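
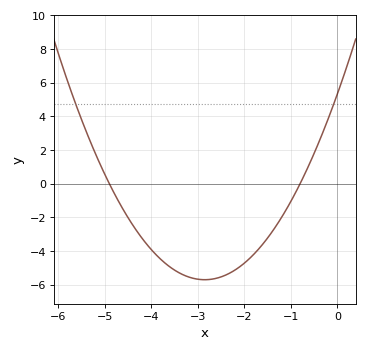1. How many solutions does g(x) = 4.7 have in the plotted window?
2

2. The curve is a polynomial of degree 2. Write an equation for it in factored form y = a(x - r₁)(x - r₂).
y = 1.36(x + 4.9)(x + 0.8)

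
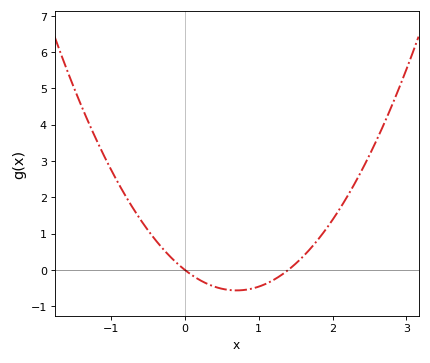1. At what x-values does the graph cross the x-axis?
0, 1.4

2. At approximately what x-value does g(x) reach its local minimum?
0.7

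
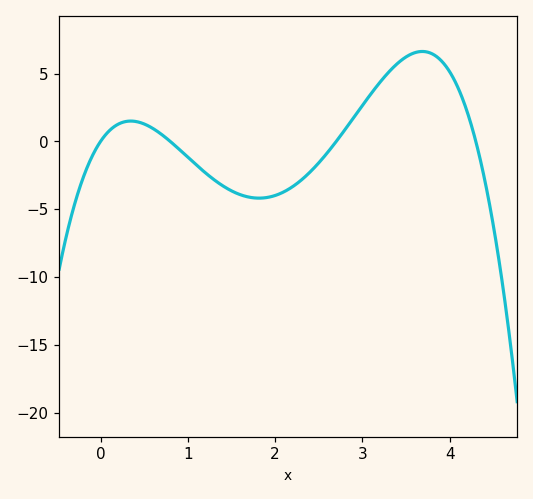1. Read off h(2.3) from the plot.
-2.84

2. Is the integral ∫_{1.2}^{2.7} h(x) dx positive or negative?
negative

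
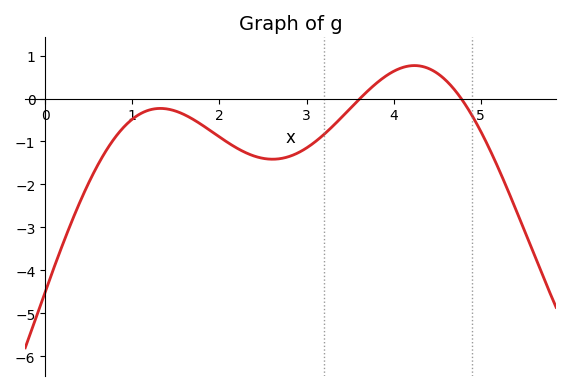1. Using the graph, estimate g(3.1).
-1.01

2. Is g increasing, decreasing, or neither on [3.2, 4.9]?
neither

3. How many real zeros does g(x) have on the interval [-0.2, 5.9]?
2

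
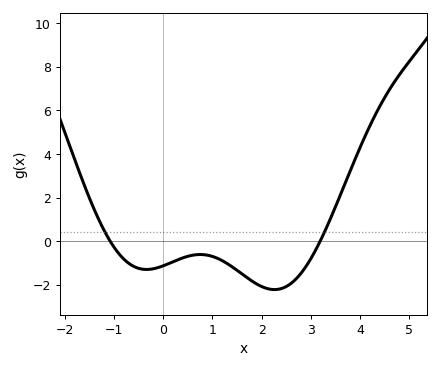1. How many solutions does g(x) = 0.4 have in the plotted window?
2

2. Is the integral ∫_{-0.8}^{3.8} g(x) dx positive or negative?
negative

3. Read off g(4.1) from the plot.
4.81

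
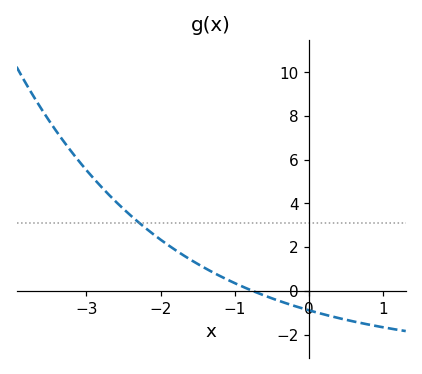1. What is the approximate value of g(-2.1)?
2.59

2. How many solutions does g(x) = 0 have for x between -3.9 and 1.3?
1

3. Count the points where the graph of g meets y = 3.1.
1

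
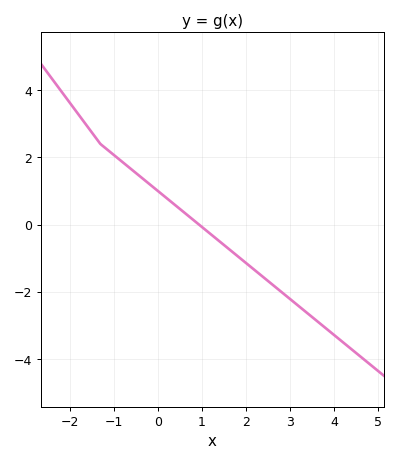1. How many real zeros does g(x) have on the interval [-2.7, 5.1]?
1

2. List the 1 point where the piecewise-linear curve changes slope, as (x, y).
(-1.3, 2.4)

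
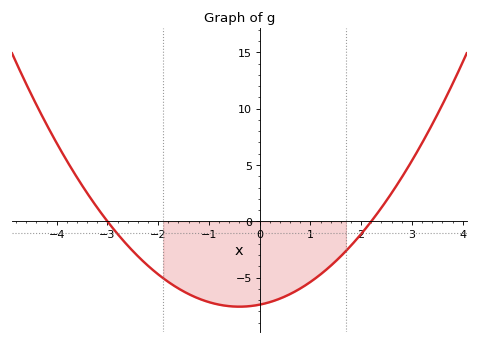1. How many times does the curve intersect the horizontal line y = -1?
2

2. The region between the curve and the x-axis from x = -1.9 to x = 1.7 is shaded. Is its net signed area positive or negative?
negative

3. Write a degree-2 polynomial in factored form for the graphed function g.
y = 1.12(x + 3)(x - 2.2)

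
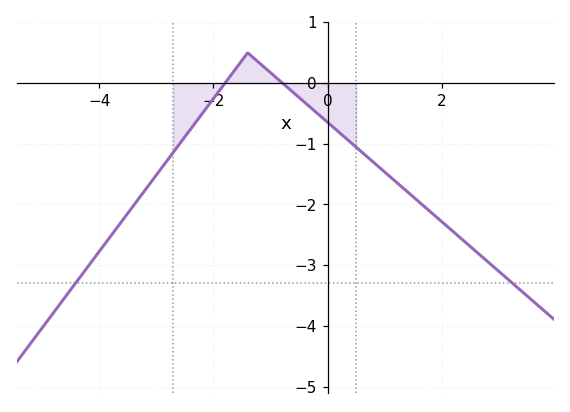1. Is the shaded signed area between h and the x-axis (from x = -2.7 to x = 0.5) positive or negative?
negative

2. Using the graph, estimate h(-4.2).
-3.03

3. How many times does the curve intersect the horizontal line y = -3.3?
2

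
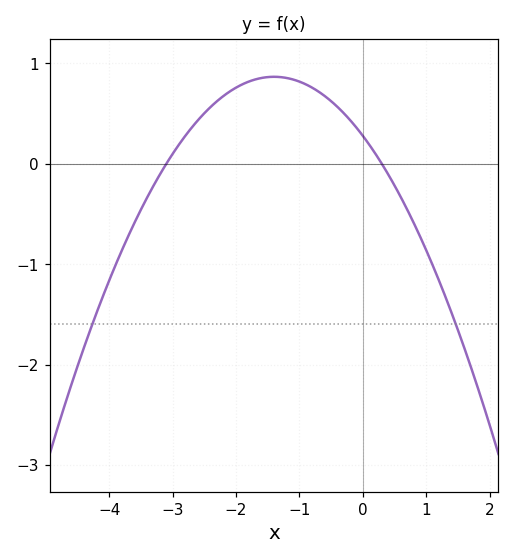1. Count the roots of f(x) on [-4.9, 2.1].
2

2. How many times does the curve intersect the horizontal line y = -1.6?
2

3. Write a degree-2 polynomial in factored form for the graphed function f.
y = -0.3(x + 3.1)(x - 0.3)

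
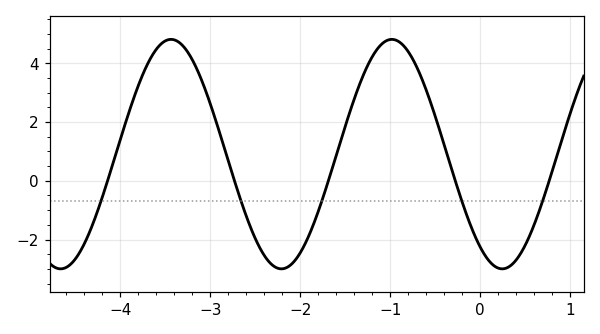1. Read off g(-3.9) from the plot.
2.4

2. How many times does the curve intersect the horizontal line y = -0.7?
5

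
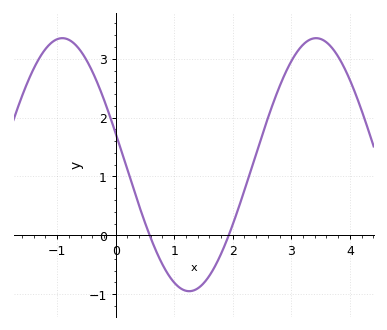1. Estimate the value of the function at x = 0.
1.7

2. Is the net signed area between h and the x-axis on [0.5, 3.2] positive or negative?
positive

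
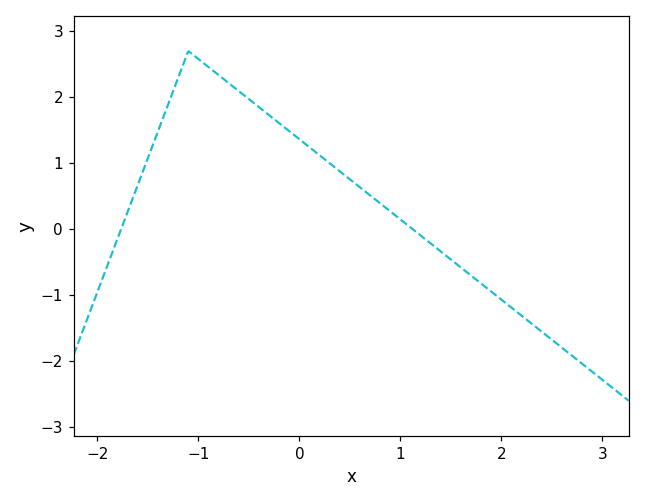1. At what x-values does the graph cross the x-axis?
-1.77, 1.12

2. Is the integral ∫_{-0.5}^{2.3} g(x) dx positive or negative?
positive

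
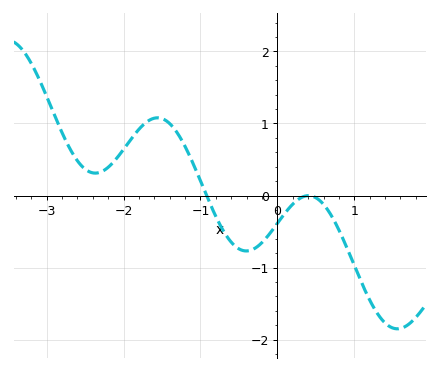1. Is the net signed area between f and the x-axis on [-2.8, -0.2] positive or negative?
positive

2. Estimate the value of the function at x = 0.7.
-0.3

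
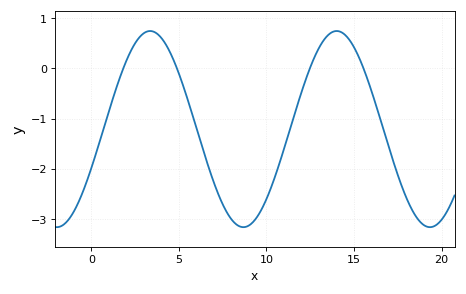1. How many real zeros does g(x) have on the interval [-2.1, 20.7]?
4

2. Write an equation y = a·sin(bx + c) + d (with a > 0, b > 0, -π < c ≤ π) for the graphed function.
y = 1.95sin(0.59x - 0.41) - 1.21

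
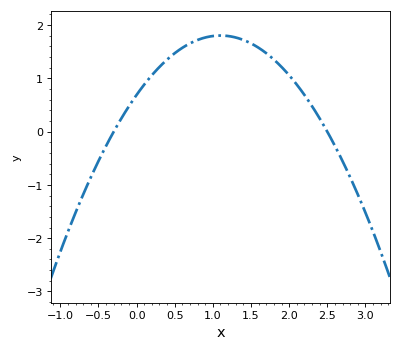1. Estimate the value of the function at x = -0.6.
-0.9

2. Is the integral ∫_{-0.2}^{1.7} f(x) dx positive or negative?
positive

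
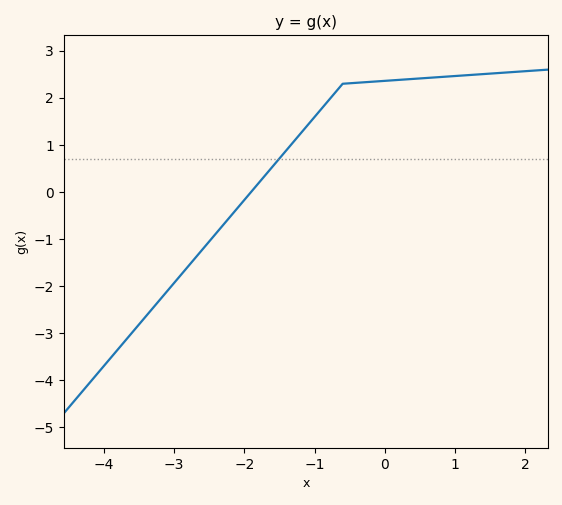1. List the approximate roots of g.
-1.9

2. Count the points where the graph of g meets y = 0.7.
1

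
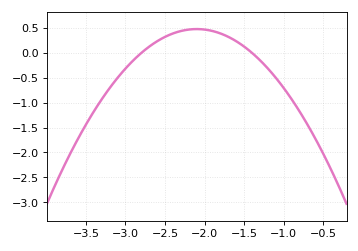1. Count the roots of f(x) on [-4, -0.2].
2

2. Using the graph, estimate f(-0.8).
-1.2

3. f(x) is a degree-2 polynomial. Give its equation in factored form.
y = -0.98(x + 2.8)(x + 1.4)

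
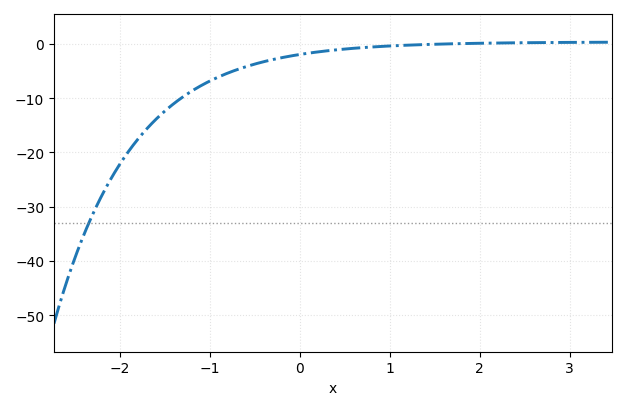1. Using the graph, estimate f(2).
0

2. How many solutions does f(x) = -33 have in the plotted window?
1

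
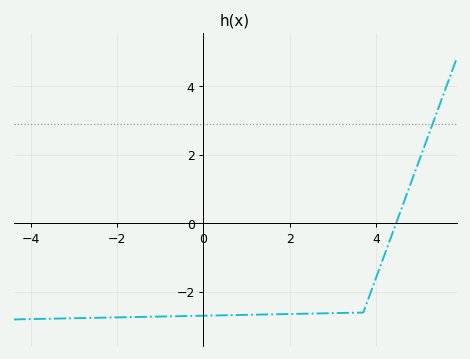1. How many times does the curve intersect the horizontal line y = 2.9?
1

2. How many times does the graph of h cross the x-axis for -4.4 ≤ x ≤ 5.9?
1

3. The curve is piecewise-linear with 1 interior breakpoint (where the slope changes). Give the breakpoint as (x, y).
(3.7, -2.6)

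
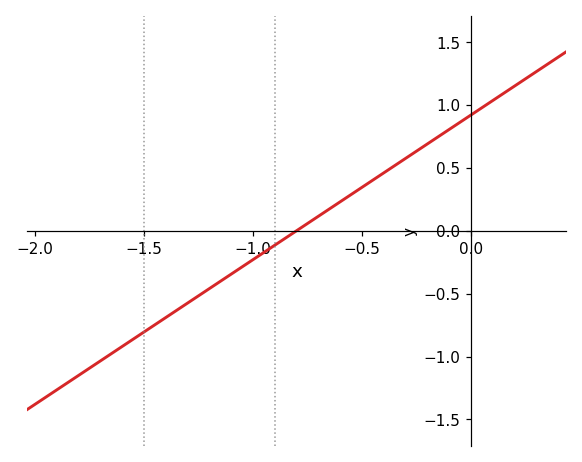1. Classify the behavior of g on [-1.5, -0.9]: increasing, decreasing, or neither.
increasing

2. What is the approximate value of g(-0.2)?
0.69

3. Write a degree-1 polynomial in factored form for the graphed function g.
y = 1.15(x + 0.8)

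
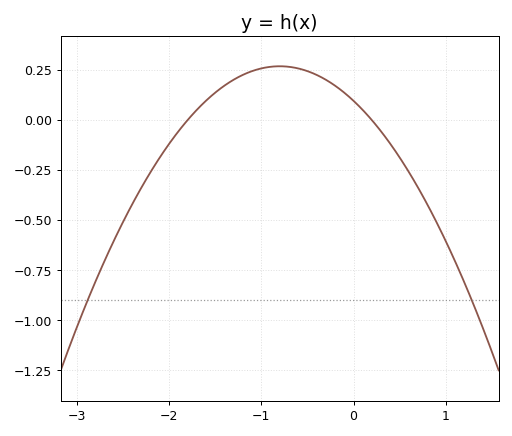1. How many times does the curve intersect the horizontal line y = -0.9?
2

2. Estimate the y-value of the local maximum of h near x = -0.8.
0.28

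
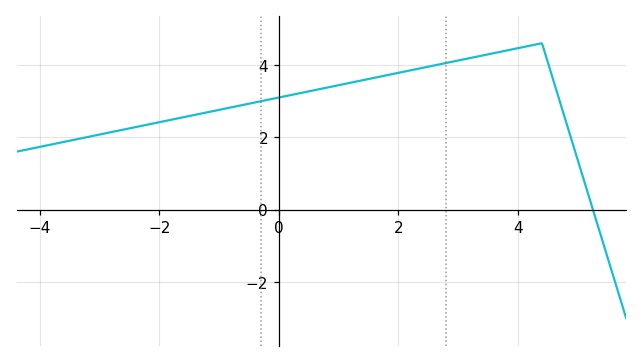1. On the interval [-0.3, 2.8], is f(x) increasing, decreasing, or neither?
increasing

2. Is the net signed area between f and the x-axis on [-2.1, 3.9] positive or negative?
positive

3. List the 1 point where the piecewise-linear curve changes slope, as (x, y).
(4.4, 4.6)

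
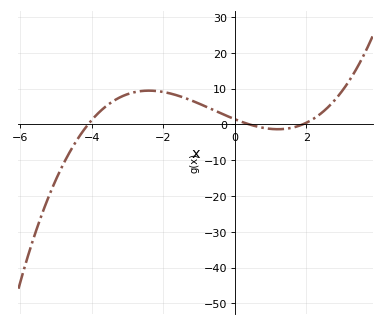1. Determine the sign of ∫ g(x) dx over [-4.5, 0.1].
positive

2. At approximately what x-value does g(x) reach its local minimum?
1.2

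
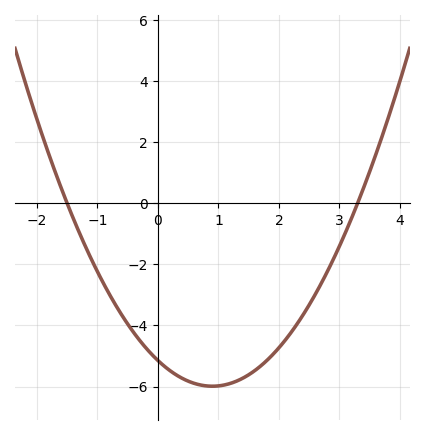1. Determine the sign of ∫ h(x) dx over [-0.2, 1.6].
negative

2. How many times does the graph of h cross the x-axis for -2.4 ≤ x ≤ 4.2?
2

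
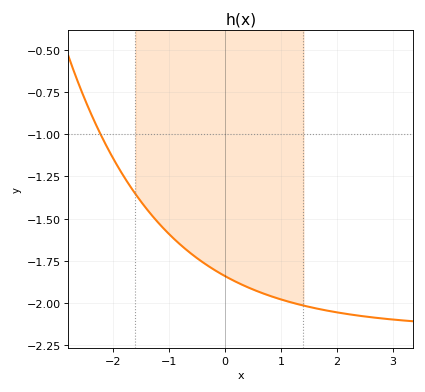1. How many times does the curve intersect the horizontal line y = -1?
1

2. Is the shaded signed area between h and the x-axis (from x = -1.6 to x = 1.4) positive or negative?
negative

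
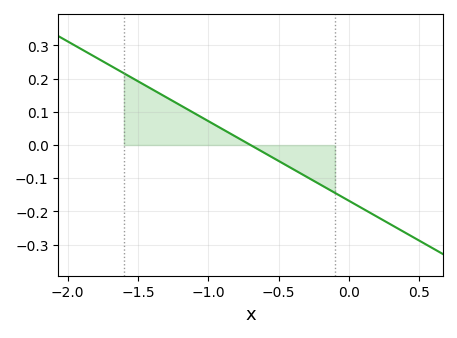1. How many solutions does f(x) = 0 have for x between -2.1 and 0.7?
1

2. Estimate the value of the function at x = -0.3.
-0.1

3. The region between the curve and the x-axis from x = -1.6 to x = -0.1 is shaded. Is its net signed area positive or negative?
positive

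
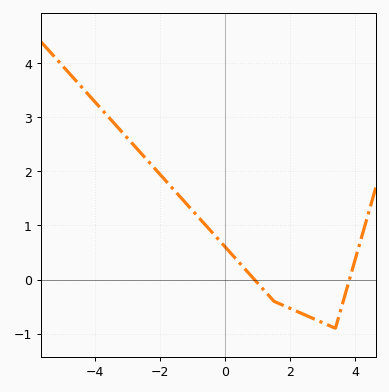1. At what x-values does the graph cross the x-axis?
0.901, 3.83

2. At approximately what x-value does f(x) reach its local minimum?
3.4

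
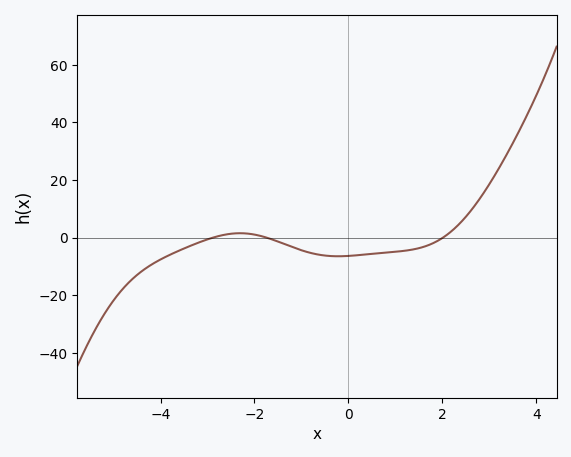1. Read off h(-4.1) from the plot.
-8.48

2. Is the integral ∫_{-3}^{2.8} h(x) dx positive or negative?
negative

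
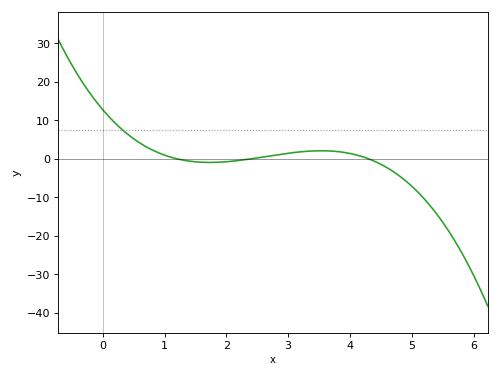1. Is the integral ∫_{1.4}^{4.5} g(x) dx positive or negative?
positive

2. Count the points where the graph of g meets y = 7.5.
1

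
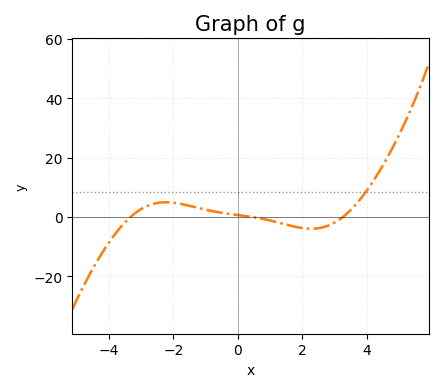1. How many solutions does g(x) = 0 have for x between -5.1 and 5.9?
3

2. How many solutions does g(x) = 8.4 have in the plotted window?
1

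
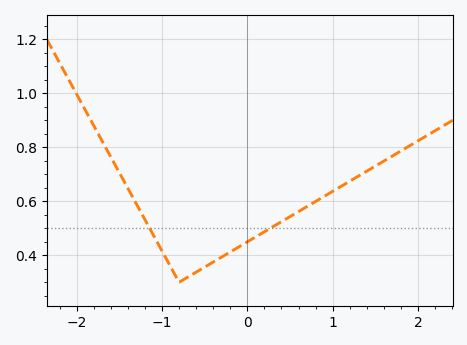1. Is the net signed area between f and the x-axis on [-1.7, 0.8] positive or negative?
positive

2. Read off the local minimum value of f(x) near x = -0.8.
0.3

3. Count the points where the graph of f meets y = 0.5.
2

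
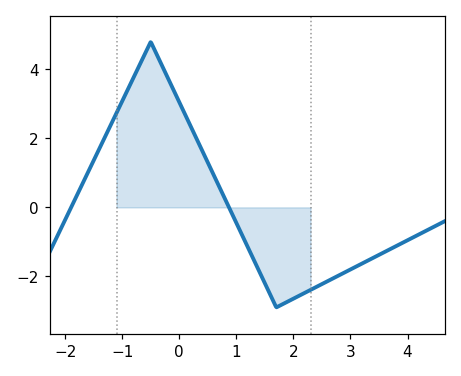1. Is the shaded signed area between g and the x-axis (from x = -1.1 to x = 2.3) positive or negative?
positive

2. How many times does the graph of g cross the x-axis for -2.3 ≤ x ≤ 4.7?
2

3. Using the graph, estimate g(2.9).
-1.88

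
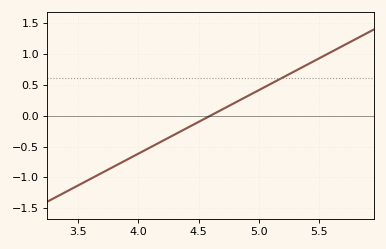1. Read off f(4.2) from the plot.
-0.4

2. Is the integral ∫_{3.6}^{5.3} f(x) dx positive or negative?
negative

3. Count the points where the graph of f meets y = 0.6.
1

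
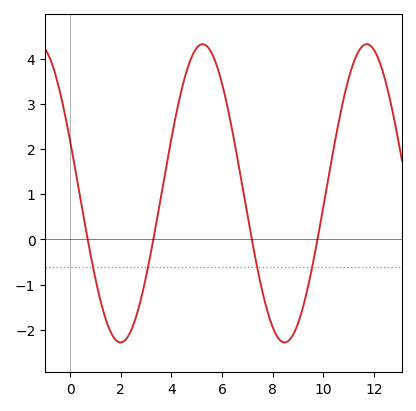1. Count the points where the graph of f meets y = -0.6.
4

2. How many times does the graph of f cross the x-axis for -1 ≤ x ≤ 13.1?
4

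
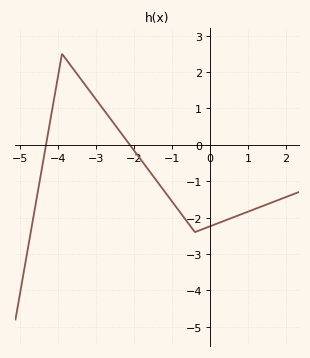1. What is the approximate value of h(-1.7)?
-0.6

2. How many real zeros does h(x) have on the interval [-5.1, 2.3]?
2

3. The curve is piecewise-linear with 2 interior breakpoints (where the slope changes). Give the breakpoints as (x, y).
(-3.9, 2.5); (-0.4, -2.4)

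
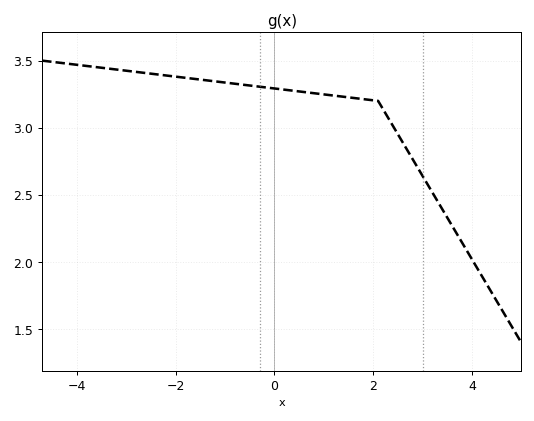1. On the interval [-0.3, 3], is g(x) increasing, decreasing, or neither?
decreasing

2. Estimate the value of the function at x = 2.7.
2.85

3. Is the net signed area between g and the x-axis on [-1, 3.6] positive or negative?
positive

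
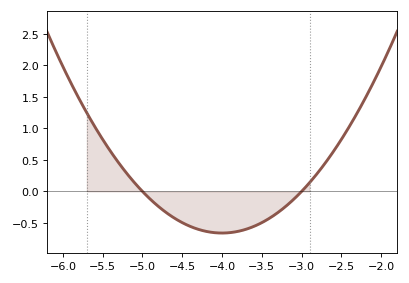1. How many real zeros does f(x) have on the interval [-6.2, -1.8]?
2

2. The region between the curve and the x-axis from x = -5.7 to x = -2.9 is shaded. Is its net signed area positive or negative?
negative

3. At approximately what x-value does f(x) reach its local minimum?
-4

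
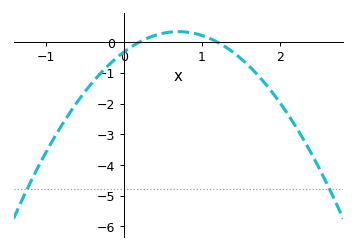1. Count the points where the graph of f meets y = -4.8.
2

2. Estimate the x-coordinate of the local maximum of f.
0.7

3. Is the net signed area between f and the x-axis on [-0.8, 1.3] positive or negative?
negative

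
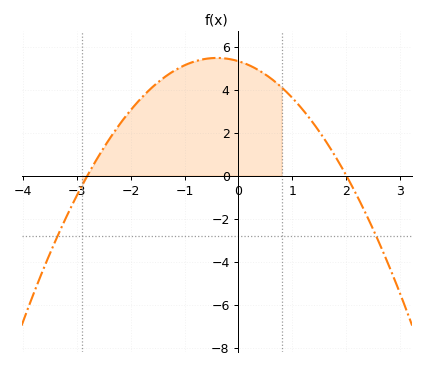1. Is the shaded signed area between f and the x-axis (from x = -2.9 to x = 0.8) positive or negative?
positive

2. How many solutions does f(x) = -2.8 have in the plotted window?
2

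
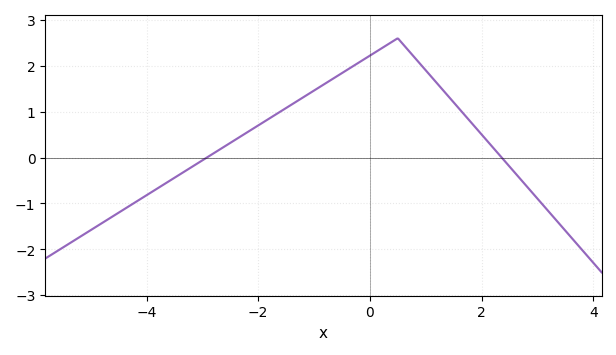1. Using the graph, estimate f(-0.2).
2.07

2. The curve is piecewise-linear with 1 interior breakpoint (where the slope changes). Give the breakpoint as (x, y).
(0.5, 2.6)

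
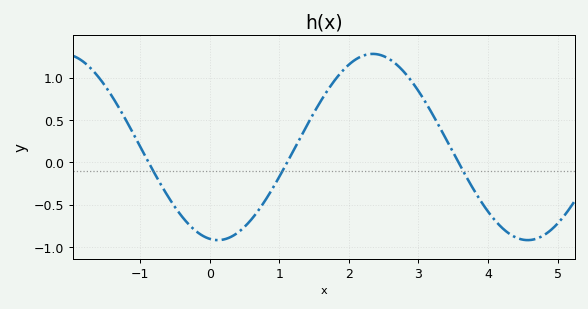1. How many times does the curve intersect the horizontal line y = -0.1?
3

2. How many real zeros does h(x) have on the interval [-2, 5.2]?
3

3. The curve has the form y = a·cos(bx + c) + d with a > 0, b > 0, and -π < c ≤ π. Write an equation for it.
y = 1.1cos(1.41x + 2.98) + 0.18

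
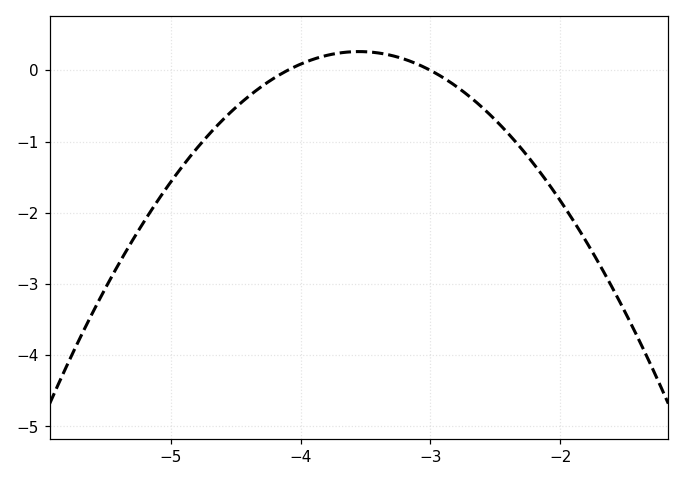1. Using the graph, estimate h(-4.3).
-0.2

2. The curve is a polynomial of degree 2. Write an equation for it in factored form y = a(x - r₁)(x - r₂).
y = -0.87(x + 4.1)(x + 3)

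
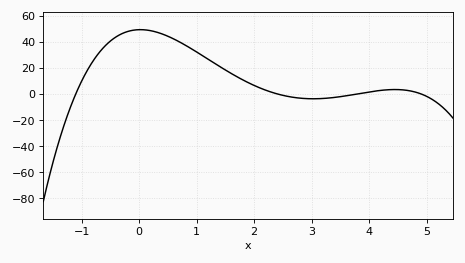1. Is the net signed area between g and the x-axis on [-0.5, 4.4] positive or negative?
positive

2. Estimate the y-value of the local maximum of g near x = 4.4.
3.33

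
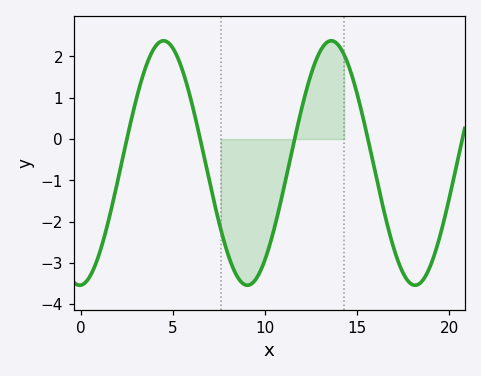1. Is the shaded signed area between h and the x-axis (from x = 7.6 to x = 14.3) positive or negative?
negative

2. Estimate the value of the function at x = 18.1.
-3.5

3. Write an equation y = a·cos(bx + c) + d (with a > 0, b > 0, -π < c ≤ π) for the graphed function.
y = 2.96cos(0.69x - 3.1) - 0.58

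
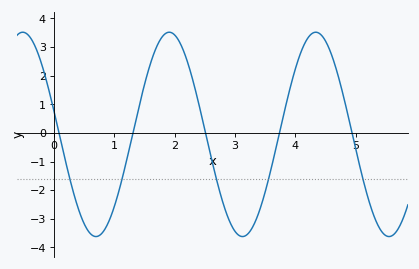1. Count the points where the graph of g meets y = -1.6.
5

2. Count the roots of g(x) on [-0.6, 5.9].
5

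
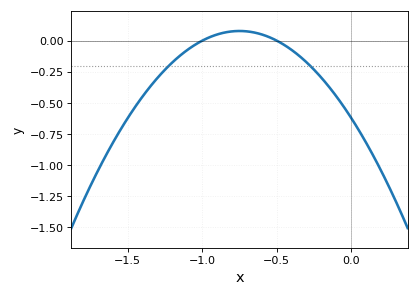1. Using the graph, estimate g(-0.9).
0.06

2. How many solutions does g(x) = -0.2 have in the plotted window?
2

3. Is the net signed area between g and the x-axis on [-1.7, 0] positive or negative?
negative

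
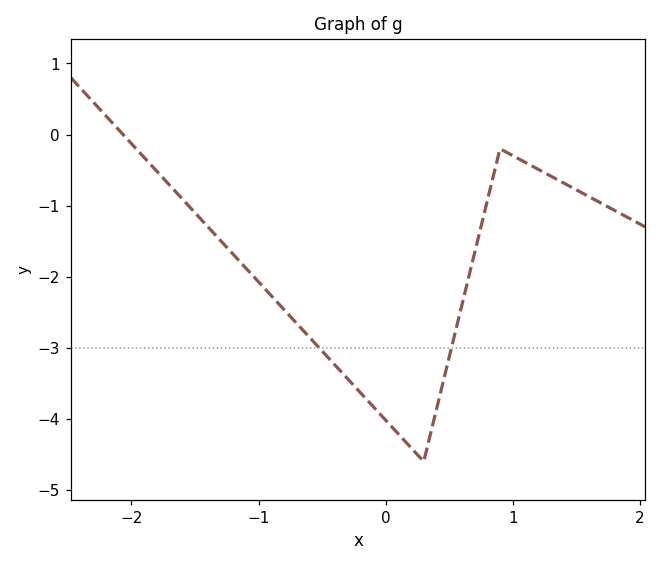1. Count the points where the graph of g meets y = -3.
2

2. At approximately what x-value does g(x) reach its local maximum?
0.9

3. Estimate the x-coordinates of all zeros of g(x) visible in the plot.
-2.1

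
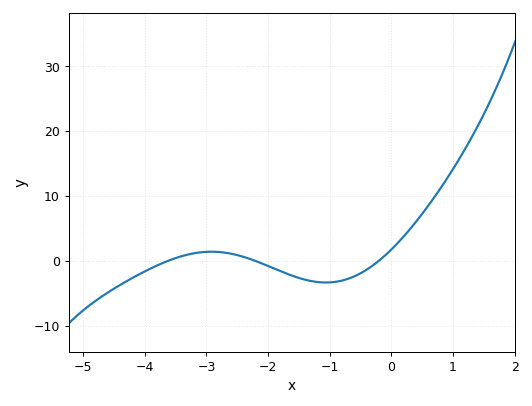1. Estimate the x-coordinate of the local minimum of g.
-1.06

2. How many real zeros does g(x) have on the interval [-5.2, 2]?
3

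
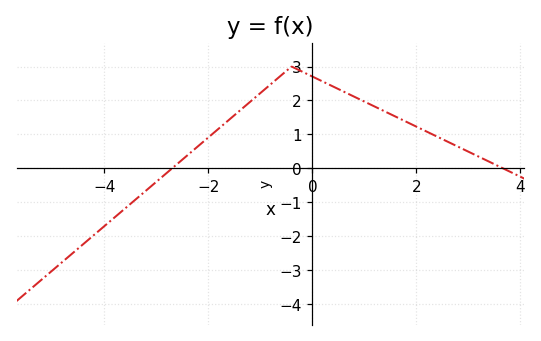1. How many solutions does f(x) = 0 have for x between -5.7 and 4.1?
2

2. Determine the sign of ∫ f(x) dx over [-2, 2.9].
positive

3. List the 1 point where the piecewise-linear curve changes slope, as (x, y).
(-0.4, 3)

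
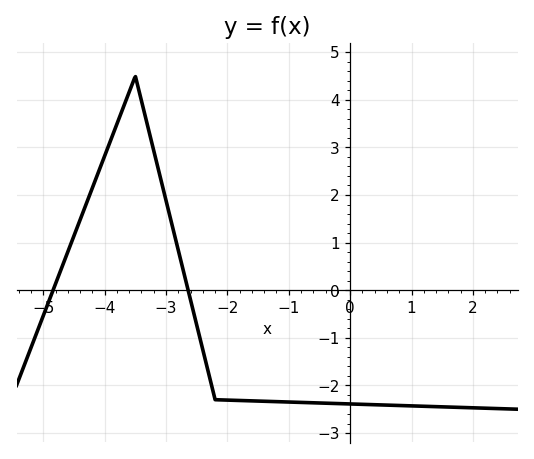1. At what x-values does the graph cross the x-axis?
-4.8, -2.6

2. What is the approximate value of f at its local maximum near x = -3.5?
4.5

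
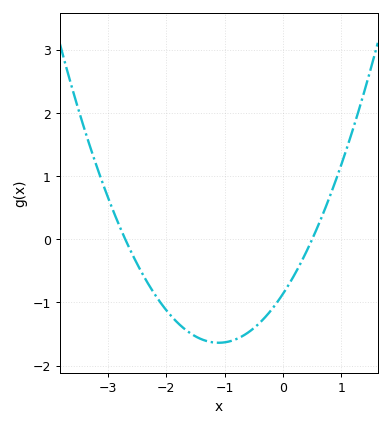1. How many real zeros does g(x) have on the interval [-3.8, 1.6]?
2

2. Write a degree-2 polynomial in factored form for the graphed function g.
y = 0.64(x + 2.7)(x - 0.5)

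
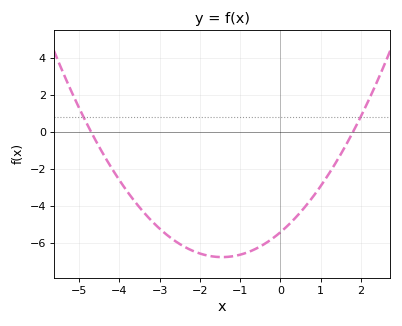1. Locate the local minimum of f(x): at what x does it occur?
-1.4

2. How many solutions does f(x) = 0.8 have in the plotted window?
2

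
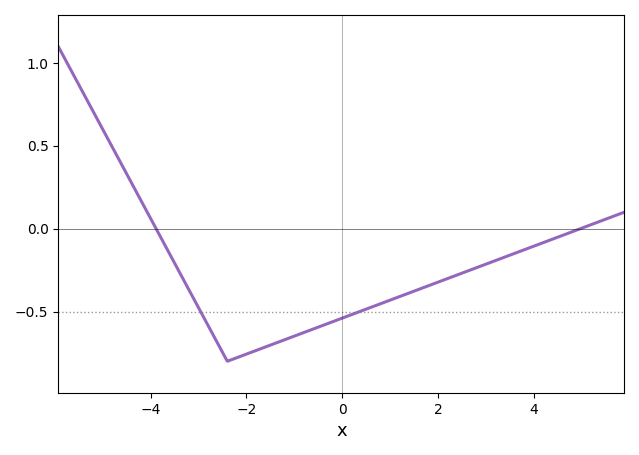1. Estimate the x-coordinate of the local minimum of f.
-2.4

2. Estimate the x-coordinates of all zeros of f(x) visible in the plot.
-3.8, 5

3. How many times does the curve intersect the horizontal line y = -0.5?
2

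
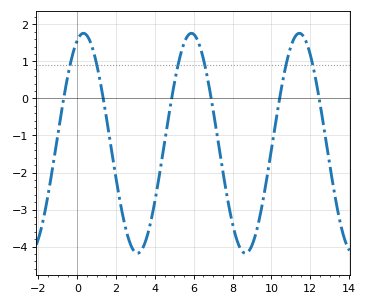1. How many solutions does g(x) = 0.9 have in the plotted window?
6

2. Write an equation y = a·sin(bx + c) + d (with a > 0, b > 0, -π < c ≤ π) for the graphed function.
y = 2.97sin(1.13x + 1.21) - 1.21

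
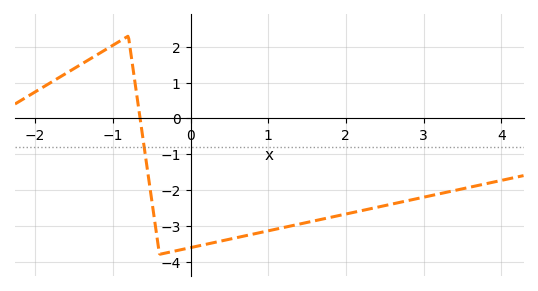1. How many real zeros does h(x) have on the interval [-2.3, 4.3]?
1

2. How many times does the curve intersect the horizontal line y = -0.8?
1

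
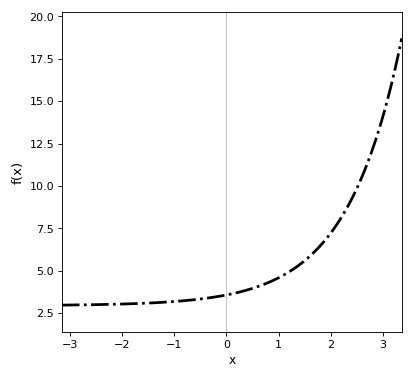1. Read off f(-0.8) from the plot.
3.2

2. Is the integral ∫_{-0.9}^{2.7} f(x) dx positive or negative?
positive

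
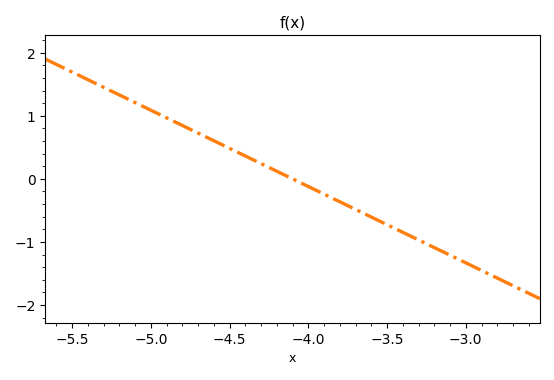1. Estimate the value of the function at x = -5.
1.09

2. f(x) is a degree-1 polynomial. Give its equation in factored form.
y = -1.21(x + 4.1)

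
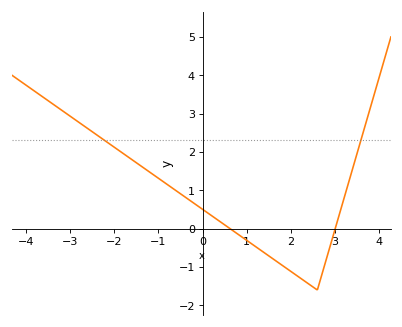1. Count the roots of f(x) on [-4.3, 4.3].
2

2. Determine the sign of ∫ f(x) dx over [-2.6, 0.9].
positive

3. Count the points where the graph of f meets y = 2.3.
2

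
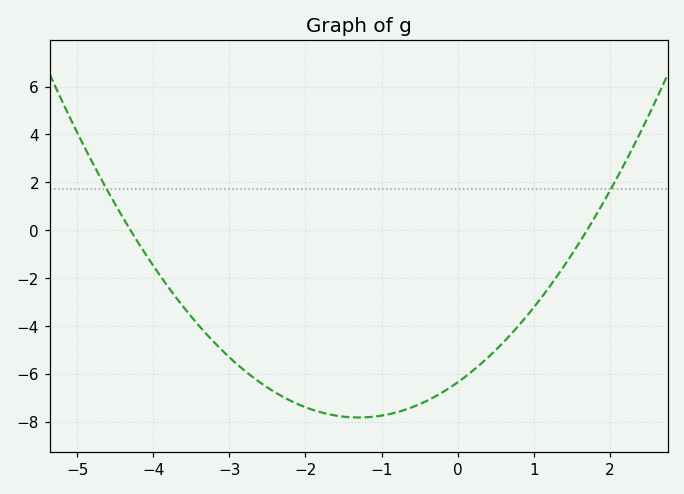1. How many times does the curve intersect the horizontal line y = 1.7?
2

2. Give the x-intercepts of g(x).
-4.3, 1.7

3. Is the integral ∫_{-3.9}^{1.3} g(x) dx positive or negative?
negative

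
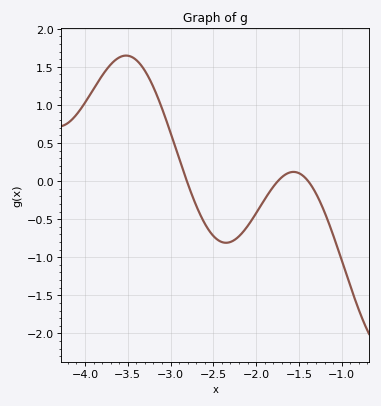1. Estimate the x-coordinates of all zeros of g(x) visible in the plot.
-2.8, -1.75, -1.4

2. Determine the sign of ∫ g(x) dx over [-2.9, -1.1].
negative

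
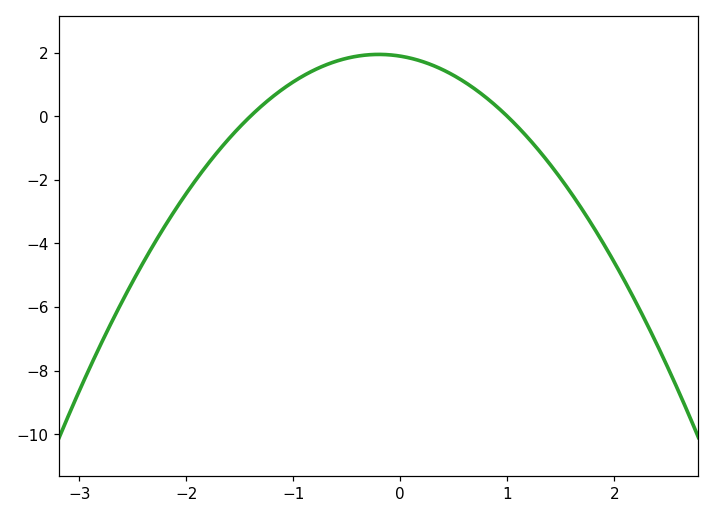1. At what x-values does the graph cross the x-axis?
-1.4, 1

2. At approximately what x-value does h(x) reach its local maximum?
-0.2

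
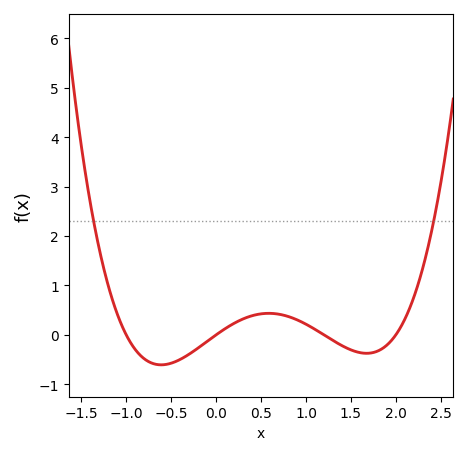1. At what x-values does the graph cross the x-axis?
-1, 0, 1.2, 2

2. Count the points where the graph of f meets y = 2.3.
2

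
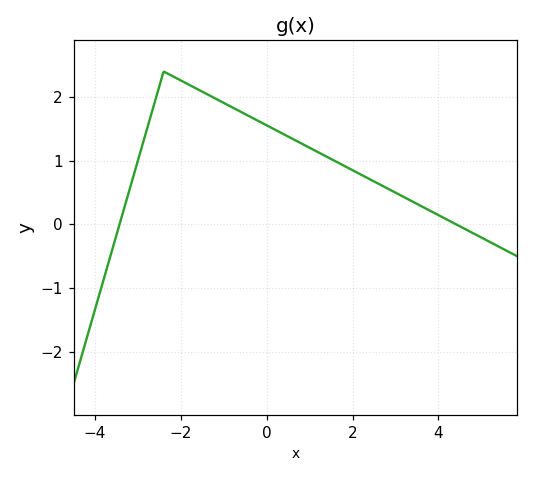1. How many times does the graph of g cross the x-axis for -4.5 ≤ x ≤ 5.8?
2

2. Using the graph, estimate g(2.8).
0.6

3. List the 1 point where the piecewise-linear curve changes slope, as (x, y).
(-2.4, 2.4)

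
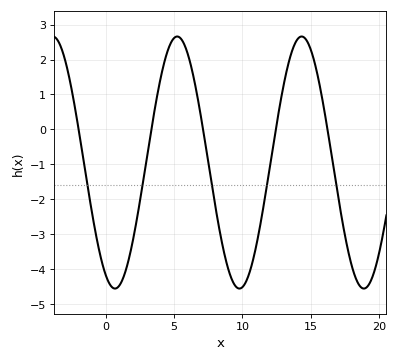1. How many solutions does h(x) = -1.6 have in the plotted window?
5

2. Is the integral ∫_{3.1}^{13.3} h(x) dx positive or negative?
negative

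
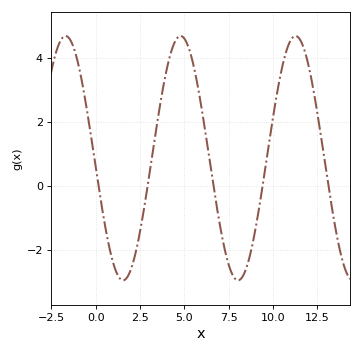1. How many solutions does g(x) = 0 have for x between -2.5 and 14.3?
5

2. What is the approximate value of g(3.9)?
3.35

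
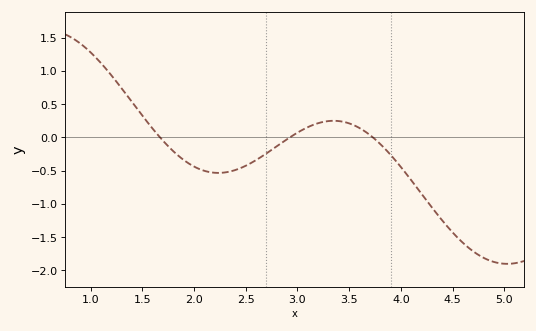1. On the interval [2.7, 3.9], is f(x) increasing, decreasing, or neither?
neither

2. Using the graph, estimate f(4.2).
-0.85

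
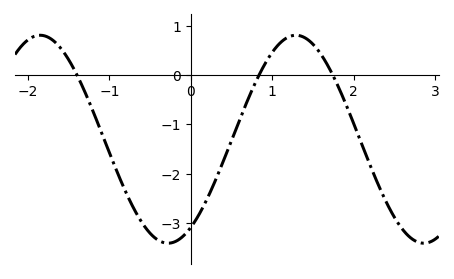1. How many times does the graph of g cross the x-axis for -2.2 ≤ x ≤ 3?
3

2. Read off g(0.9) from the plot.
0.2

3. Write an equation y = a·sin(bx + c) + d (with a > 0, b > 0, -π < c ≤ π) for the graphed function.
y = 2.11sin(2x - 1) - 1.3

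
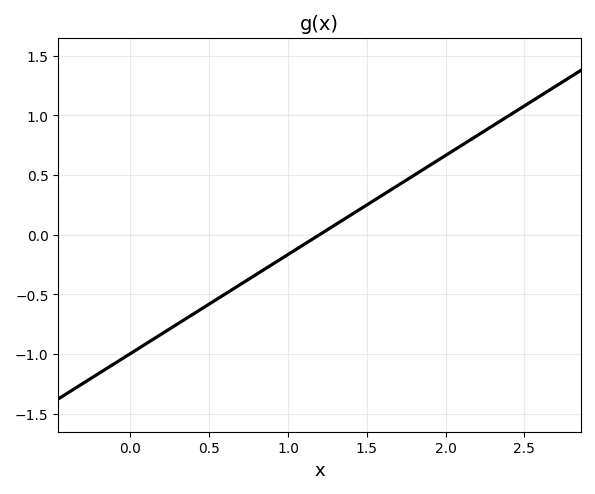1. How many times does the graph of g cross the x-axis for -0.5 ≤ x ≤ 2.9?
1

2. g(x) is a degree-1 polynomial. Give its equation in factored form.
y = 0.83(x - 1.2)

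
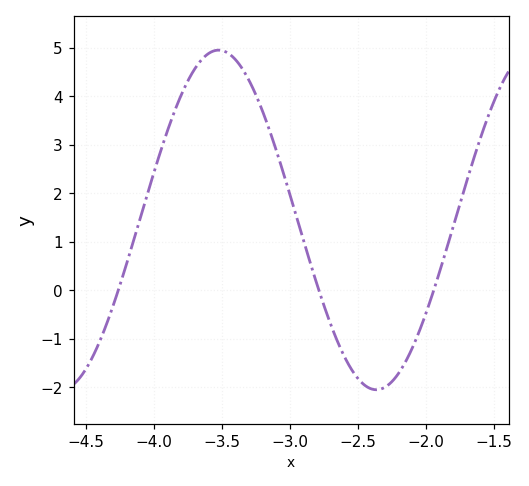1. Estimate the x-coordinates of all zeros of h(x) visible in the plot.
-4.26, -2.79, -1.94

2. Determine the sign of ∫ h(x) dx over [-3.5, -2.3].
positive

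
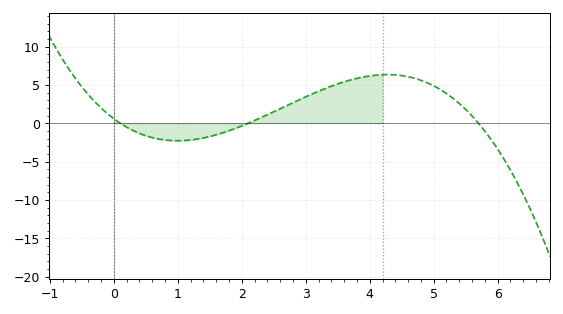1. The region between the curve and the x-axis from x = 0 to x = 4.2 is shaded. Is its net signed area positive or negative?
positive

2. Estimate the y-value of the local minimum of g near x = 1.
-2.28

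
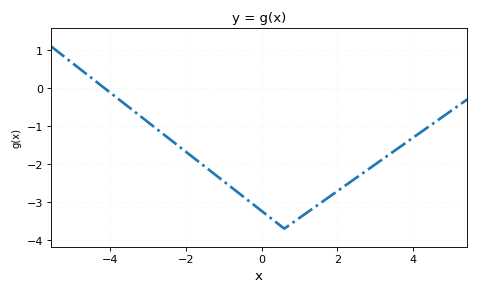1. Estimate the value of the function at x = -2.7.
-1.13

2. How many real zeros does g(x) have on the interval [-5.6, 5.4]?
1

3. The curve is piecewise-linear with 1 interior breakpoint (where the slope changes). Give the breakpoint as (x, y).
(0.6, -3.7)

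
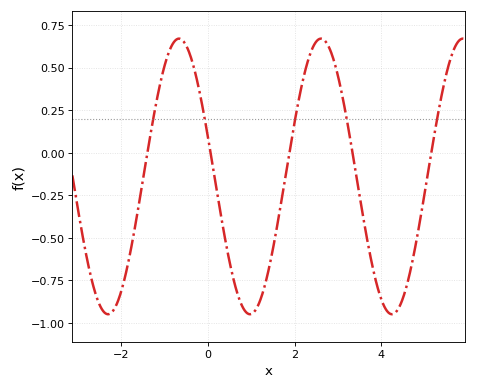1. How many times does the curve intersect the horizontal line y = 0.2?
5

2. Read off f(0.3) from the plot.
-0.367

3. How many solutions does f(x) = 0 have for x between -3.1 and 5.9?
5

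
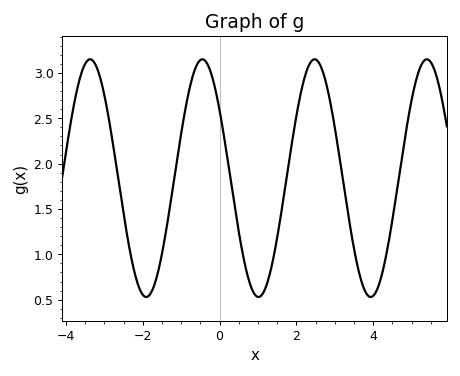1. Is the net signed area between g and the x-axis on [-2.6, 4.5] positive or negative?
positive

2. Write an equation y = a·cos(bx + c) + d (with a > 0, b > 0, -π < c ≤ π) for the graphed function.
y = 1.31cos(2.15x + 0.962) + 1.84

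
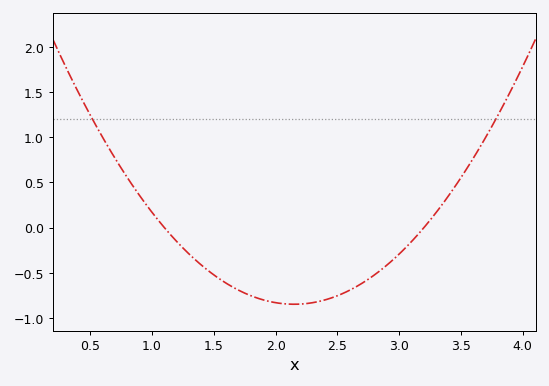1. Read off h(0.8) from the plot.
0.554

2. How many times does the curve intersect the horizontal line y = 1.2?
2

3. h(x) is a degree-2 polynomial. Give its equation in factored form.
y = 0.77(x - 1.1)(x - 3.2)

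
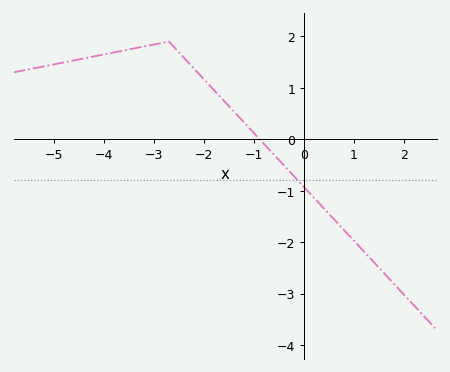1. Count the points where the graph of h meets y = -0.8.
1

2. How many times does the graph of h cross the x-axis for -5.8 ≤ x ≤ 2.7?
1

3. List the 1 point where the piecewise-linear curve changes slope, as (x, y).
(-2.7, 1.9)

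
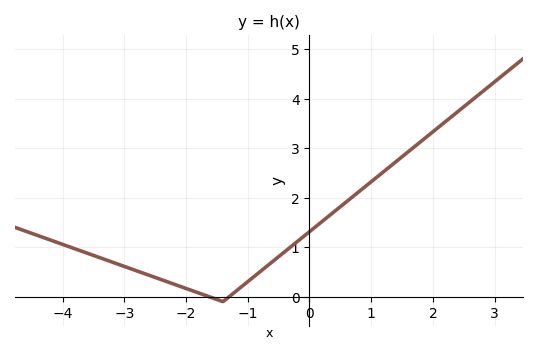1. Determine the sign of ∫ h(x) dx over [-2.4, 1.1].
positive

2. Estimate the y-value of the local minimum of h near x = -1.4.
-0.099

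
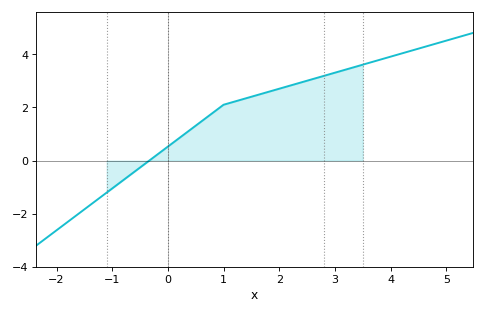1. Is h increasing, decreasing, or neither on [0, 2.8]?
increasing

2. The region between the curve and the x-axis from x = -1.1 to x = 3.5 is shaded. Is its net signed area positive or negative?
positive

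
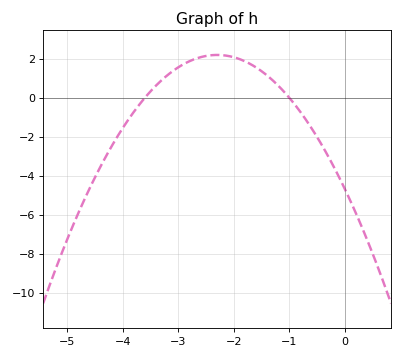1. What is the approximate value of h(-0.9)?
-0.4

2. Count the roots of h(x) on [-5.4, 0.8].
2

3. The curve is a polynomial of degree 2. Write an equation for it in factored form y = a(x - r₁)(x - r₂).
y = -1.3(x + 3.6)(x + 1)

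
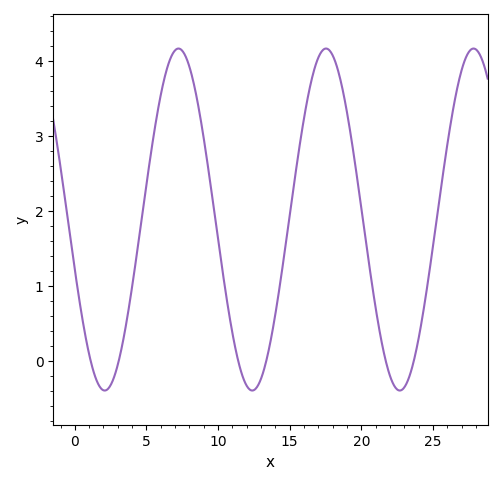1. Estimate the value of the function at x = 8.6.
3.4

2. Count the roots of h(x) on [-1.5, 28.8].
6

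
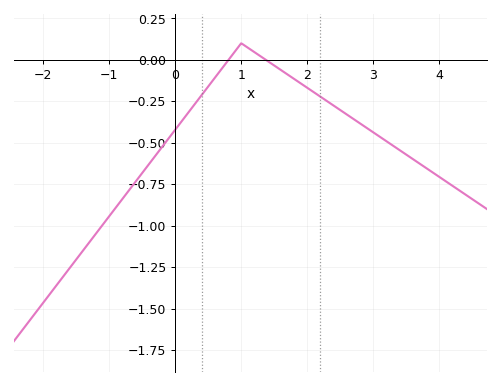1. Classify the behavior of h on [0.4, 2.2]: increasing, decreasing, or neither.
neither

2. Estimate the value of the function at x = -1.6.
-1.25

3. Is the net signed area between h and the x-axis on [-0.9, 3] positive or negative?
negative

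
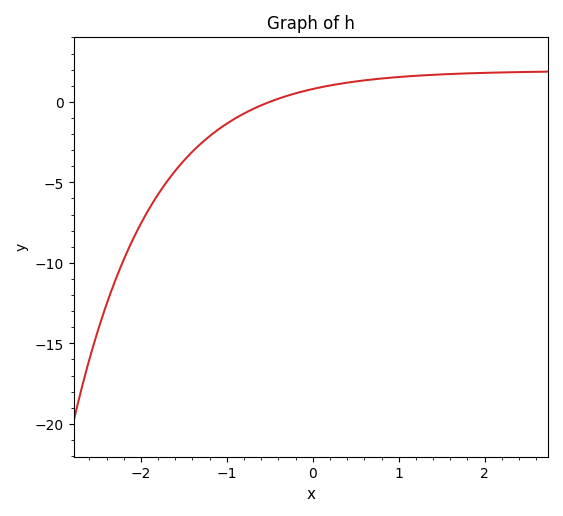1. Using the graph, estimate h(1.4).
1.68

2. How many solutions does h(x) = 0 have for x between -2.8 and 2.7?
1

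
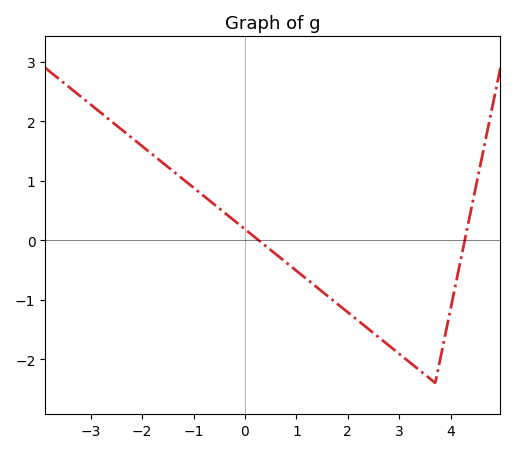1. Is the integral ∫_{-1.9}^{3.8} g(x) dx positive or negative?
negative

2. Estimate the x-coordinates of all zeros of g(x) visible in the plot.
0.266, 4.27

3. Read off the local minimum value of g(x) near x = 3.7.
-2.4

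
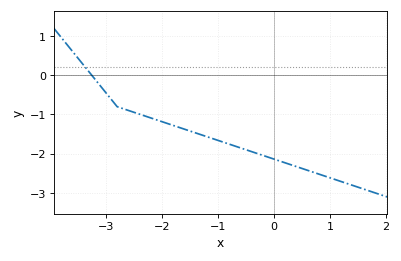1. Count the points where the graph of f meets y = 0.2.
1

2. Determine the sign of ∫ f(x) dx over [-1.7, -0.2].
negative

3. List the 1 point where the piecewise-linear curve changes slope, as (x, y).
(-2.8, -0.8)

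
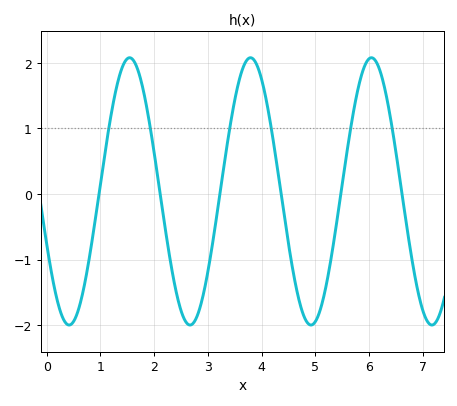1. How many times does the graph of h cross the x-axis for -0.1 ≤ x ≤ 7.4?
6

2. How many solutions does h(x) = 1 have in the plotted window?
6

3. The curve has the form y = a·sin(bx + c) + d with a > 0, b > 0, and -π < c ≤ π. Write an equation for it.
y = 2.04sin(2.79x - 2.73) + 0.04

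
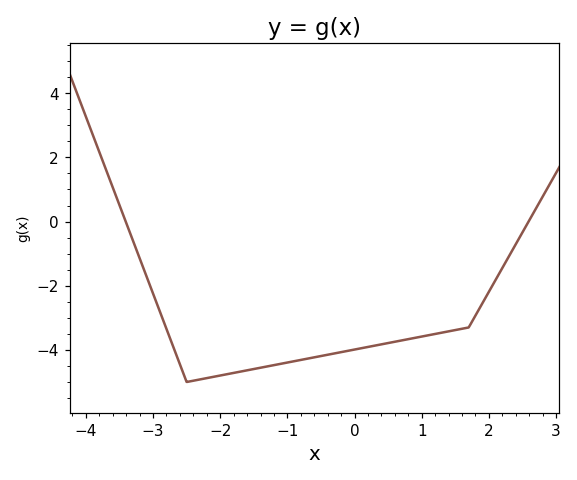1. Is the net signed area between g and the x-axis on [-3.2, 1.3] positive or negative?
negative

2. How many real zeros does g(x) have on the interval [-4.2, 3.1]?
2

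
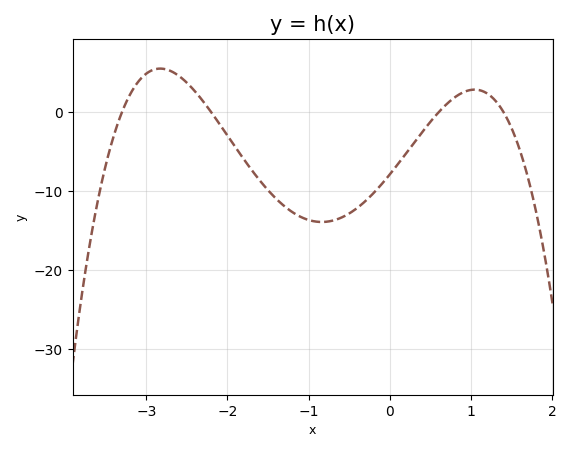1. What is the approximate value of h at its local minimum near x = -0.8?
-13.9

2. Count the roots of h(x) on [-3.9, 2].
4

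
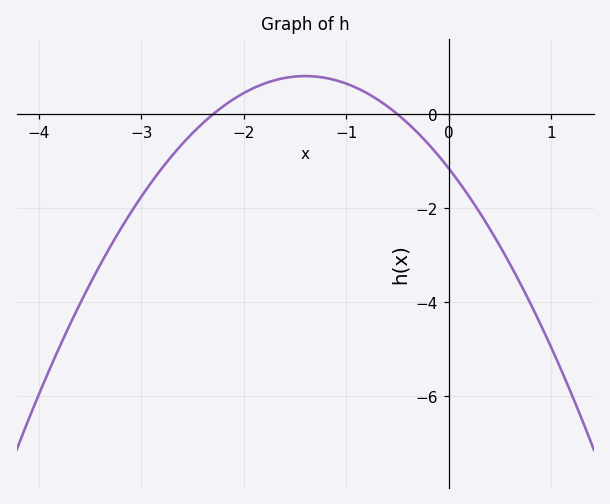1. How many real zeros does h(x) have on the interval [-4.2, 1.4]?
2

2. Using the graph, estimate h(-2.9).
-1.4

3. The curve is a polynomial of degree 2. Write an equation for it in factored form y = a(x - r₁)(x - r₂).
y = -1(x + 2.3)(x + 0.5)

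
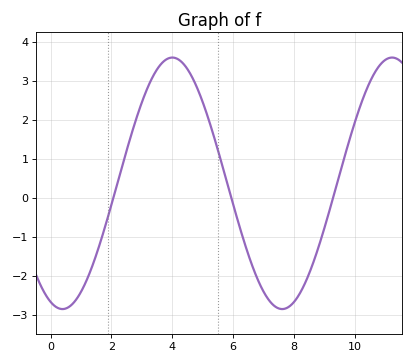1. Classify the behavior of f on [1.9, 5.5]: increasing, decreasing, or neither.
neither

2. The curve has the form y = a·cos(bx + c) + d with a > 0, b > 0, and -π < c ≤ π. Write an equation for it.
y = 3.22cos(0.87x + 2.8) + 0.37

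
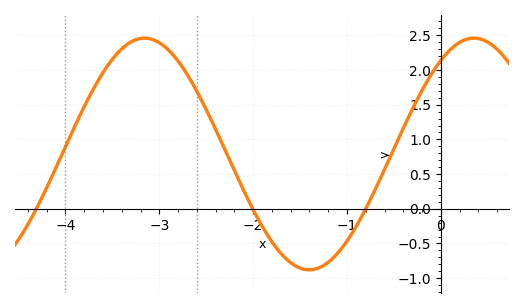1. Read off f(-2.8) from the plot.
2.13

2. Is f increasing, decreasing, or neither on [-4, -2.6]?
neither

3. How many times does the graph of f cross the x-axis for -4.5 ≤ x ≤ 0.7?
3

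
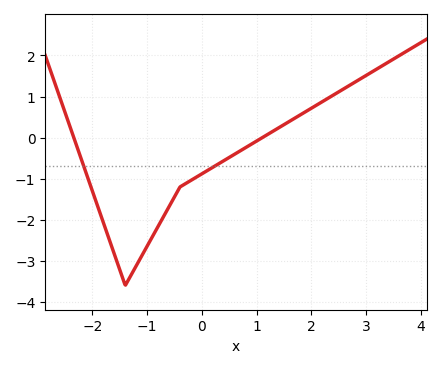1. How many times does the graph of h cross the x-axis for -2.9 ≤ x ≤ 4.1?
2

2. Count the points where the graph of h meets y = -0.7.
2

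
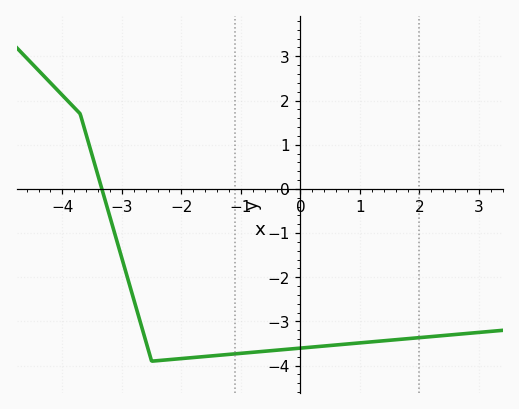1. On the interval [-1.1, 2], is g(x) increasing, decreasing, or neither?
increasing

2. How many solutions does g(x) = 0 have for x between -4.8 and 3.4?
1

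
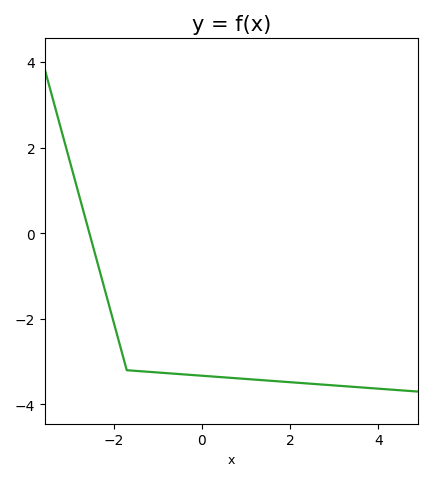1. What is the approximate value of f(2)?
-3.48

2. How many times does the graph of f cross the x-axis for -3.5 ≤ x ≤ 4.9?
1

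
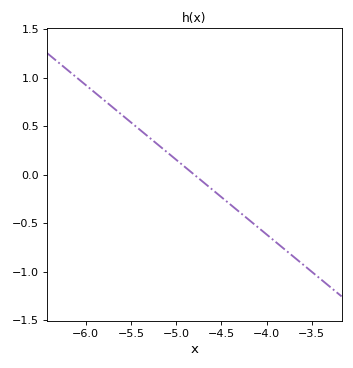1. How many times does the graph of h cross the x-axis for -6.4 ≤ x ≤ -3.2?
1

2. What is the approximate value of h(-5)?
0.154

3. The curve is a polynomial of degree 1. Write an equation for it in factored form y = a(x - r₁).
y = -0.77(x + 4.8)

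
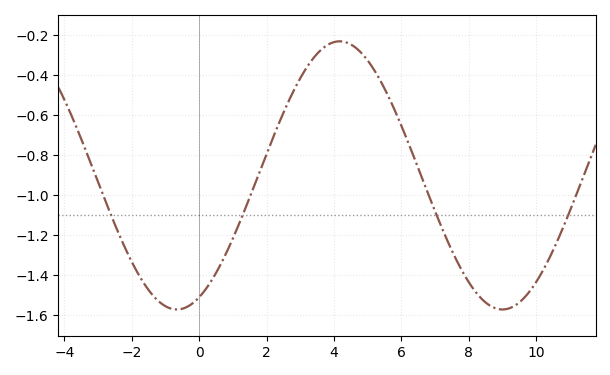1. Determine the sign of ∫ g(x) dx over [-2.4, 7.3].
negative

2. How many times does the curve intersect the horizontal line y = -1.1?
4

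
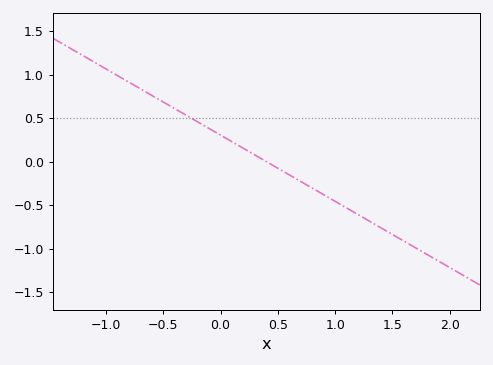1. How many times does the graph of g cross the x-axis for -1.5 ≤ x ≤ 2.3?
1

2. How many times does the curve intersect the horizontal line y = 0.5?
1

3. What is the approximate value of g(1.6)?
-0.912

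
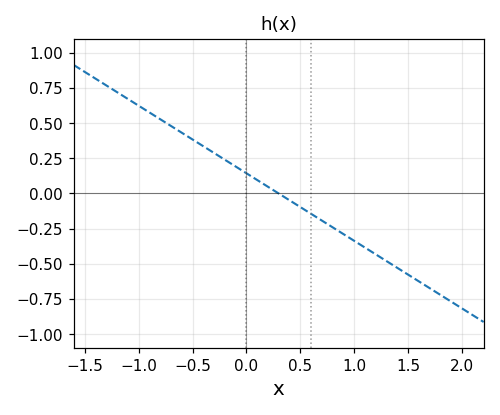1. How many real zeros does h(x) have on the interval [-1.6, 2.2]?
1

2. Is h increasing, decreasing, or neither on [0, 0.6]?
decreasing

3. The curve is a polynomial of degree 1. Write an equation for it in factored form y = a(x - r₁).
y = -0.48(x - 0.3)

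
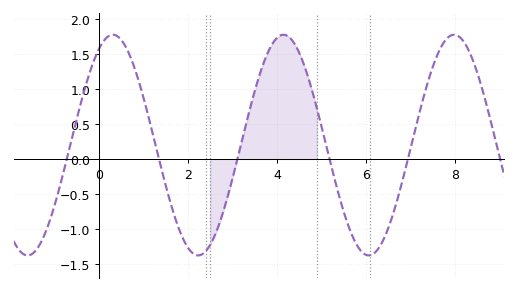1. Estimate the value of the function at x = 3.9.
1.65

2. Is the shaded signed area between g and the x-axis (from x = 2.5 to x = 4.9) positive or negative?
positive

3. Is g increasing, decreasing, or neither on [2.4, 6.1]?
neither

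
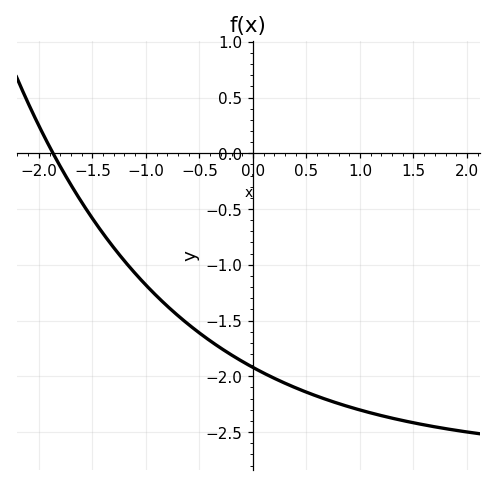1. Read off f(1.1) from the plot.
-2.33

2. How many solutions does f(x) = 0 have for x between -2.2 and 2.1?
1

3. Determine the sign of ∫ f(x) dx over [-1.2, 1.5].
negative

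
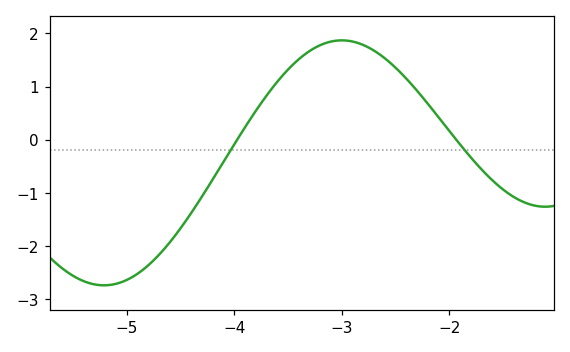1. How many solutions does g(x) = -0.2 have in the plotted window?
2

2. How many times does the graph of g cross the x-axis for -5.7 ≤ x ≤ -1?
2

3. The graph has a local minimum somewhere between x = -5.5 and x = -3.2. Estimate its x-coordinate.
-5.2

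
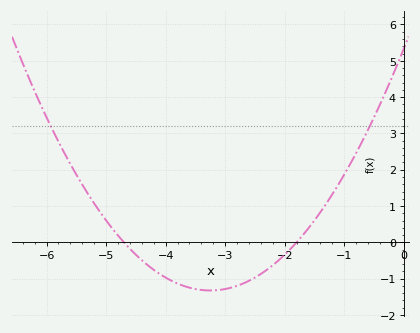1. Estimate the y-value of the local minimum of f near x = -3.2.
-1.32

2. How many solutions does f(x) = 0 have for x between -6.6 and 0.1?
2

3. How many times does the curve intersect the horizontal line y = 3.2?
2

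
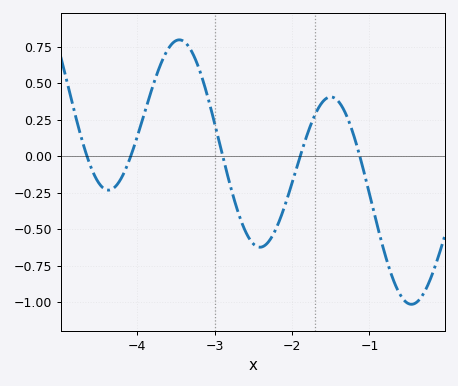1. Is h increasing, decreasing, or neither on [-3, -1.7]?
neither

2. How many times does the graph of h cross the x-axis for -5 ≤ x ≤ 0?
5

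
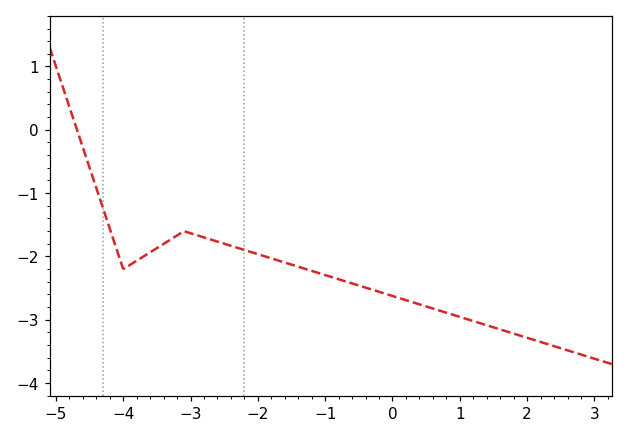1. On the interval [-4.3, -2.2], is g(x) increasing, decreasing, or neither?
neither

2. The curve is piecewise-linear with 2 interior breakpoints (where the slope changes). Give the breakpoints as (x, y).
(-4, -2.2); (-3.1, -1.6)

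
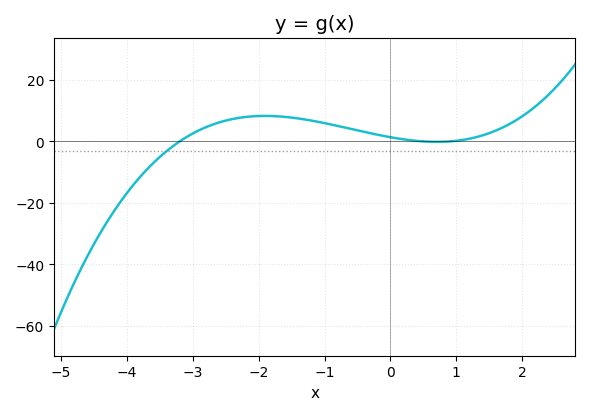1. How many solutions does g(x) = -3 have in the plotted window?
1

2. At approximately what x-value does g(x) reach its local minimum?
0.707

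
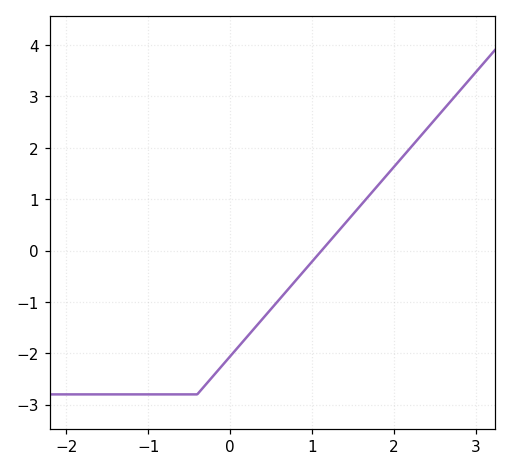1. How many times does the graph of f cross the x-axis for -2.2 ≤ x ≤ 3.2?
1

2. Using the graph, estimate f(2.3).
2.17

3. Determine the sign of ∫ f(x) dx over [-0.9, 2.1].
negative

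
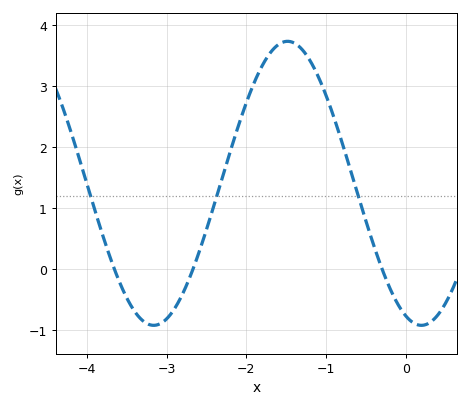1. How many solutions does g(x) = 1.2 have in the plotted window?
3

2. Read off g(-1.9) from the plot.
3.07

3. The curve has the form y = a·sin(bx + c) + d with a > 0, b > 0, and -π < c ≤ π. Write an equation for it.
y = 2.33sin(1.87x - 1.94) + 1.41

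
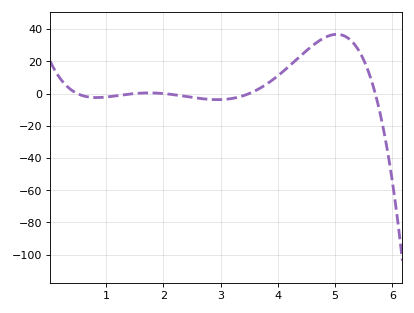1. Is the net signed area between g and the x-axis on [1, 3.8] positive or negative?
negative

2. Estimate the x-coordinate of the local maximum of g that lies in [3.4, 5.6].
5.03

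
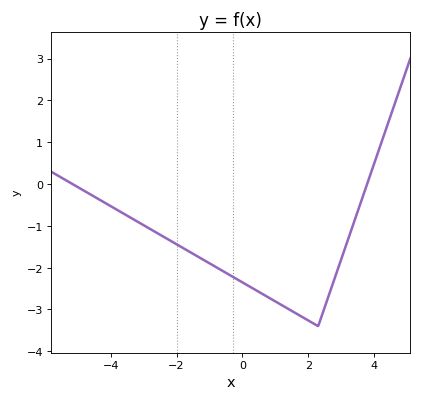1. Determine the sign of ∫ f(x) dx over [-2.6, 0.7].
negative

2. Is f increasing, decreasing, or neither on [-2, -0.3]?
decreasing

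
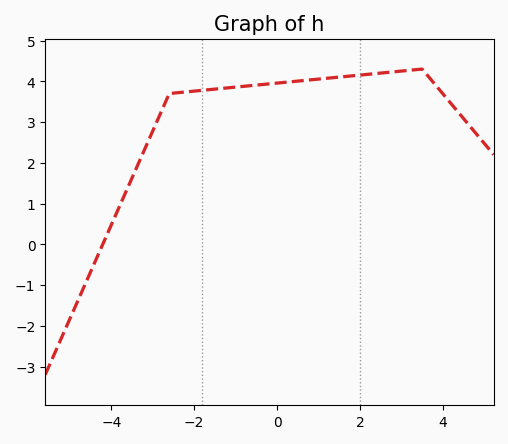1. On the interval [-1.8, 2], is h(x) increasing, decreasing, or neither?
increasing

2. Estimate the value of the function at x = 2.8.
4.23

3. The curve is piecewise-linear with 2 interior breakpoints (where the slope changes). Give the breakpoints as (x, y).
(-2.6, 3.7); (3.5, 4.3)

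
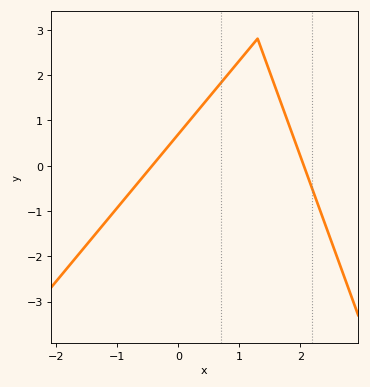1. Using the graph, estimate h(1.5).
2.1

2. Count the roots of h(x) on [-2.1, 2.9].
2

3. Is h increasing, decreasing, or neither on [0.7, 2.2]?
neither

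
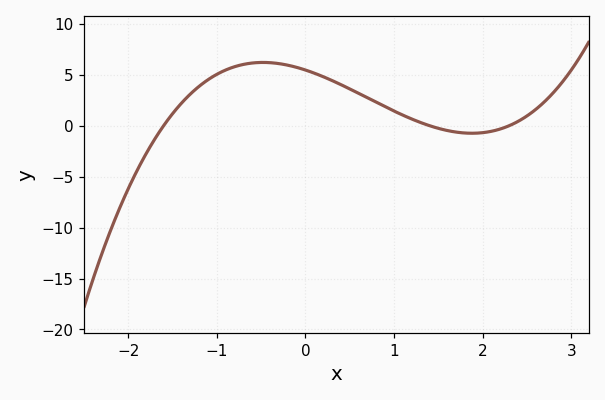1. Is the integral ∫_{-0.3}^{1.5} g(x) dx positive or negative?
positive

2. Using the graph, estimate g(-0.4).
6.18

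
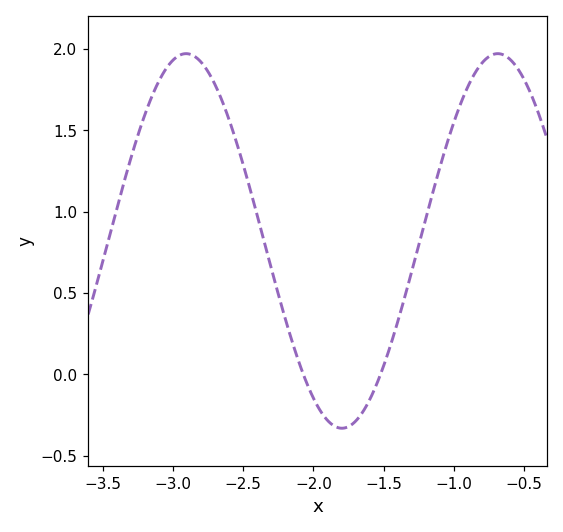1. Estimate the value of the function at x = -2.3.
0.653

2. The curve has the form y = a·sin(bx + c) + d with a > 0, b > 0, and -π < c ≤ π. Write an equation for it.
y = 1.15sin(2.83x - 2.77) + 0.82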